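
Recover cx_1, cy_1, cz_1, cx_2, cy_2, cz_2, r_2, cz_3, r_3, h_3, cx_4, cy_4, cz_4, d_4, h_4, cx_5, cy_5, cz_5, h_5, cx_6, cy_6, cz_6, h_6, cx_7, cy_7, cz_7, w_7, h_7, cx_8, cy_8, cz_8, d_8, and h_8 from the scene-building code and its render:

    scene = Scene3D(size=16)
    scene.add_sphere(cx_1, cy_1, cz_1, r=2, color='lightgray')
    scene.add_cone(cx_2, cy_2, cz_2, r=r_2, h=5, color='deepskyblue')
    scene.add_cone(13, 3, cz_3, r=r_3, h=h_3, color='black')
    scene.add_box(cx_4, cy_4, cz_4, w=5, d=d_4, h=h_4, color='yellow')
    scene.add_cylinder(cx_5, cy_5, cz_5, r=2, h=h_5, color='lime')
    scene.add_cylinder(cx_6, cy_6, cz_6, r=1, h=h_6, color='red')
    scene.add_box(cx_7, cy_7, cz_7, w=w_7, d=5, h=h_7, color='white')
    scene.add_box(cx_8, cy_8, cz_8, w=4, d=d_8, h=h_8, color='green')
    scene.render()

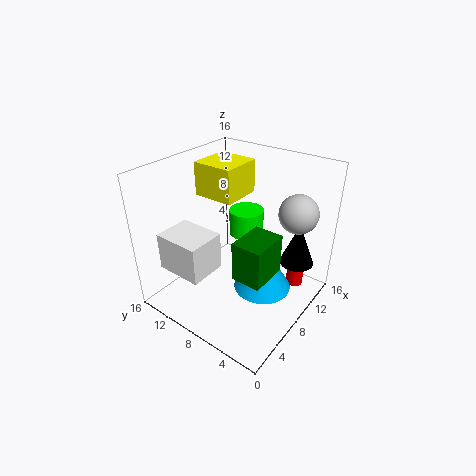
cx_1 = 10
cy_1 = 2
cz_1 = 12
cx_2 = 7
cy_2 = 4
cz_2 = 4
r_2 = 3
cz_3 = 4
r_3 = 2
h_3 = 5
cx_4 = 9
cy_4 = 10
cz_4 = 11
d_4 = 5
h_4 = 4
cx_5 = 11
cy_5 = 9
cz_5 = 7
h_5 = 3
cx_6 = 13
cy_6 = 3
cz_6 = 1
h_6 = 4
cx_7 = 1
cy_7 = 8
cz_7 = 6
w_7 = 4
h_7 = 4
cx_8 = 3
cy_8 = 2
cz_8 = 7
d_8 = 3
h_8 = 4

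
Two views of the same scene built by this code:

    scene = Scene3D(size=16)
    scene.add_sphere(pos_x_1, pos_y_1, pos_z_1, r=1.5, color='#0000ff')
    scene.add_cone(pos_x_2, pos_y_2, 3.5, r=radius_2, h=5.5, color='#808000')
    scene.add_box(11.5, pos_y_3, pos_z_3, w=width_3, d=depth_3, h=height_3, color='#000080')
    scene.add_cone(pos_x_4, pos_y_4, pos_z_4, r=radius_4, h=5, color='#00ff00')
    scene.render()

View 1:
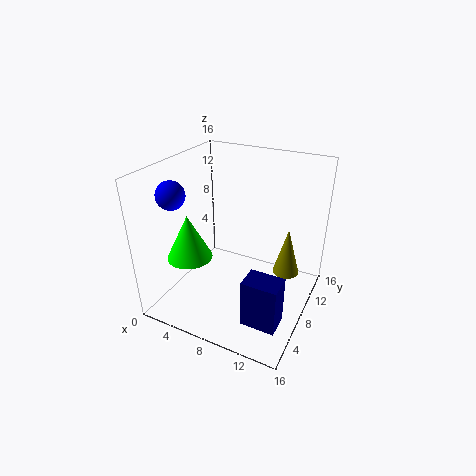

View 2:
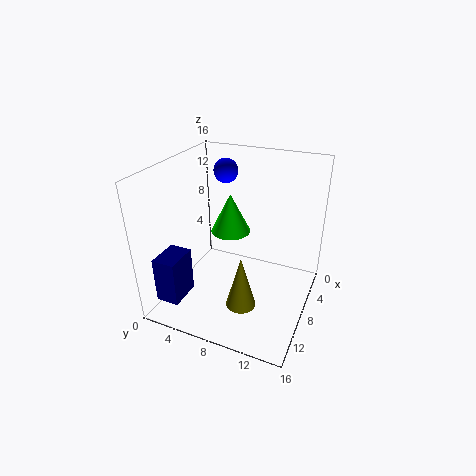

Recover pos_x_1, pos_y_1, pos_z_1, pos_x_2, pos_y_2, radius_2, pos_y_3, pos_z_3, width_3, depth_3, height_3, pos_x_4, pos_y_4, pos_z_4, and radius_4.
pos_x_1 = 2.5
pos_y_1 = 4
pos_z_1 = 13.5
pos_x_2 = 13
pos_y_2 = 10.5
radius_2 = 1.5
pos_y_3 = 1.5
pos_z_3 = 2.5
width_3 = 3.5
depth_3 = 2.5
height_3 = 5
pos_x_4 = 3.5
pos_y_4 = 5
pos_z_4 = 6
radius_4 = 2.5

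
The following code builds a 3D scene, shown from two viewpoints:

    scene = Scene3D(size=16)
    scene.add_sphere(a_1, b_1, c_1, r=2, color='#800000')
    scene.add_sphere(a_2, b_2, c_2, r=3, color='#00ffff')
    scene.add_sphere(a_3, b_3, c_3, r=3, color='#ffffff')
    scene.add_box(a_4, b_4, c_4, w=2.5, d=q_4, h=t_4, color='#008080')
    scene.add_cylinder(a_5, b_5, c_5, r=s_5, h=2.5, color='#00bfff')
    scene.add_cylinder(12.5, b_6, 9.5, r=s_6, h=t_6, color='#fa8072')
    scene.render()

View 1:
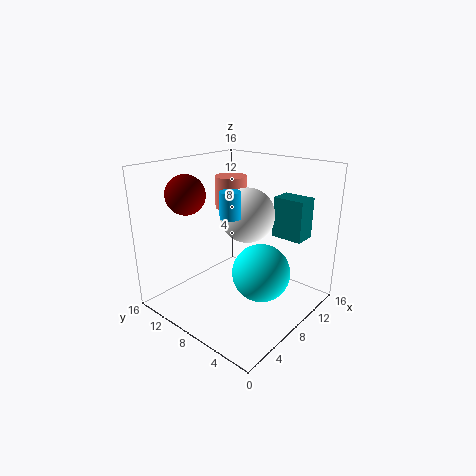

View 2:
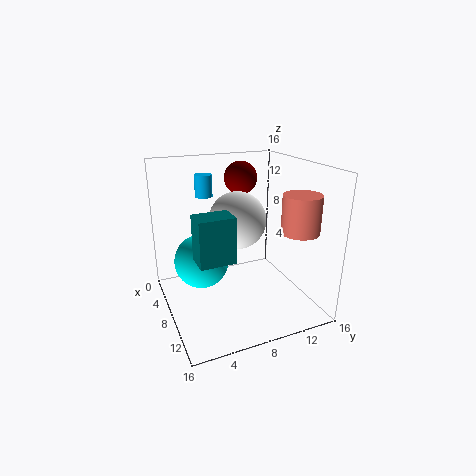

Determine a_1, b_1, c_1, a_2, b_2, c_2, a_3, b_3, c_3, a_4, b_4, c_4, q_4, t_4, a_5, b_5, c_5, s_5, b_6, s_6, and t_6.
a_1 = 3; b_1 = 10.5; c_1 = 13.5; a_2 = 7; b_2 = 4; c_2 = 5.5; a_3 = 9; b_3 = 7.5; c_3 = 10.5; a_4 = 11; b_4 = 2; c_4 = 8; q_4 = 3.5; t_4 = 4.5; a_5 = 4; b_5 = 5.5; c_5 = 12; s_5 = 1; b_6 = 13; s_6 = 2; t_6 = 4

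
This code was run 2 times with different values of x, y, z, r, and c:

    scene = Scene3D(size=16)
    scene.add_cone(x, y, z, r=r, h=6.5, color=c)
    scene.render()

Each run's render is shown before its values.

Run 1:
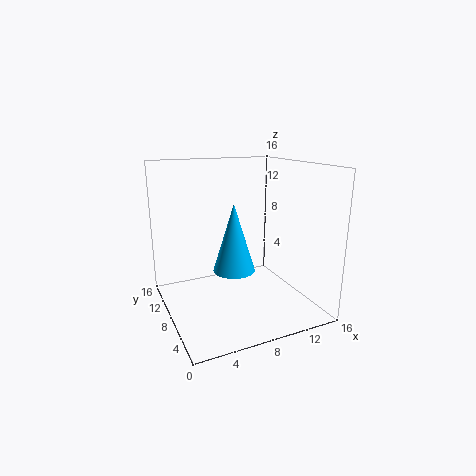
x = 5.5
y = 3.5
z = 6.5
r = 2
c = 'deepskyblue'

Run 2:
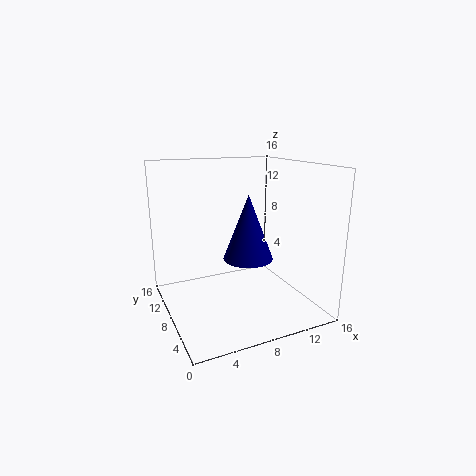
x = 7.5
y = 4.5
z = 7
r = 2.5
c = 'navy'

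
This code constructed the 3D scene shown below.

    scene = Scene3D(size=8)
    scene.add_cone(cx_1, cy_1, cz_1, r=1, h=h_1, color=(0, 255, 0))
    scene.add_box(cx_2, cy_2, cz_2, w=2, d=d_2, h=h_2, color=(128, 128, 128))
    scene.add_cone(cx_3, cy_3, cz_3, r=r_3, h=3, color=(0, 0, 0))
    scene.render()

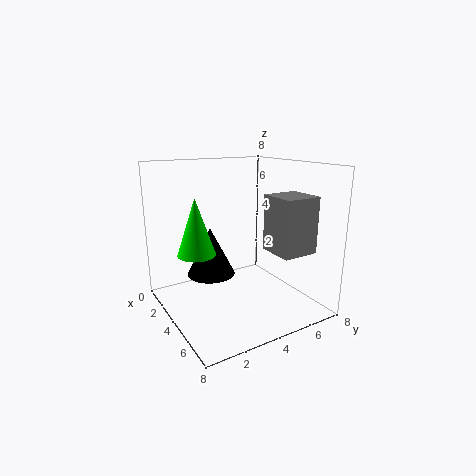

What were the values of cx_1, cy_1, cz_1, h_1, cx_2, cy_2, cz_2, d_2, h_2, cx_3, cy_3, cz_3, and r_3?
cx_1 = 4, cy_1 = 1.5, cz_1 = 3.5, h_1 = 3, cx_2 = 5, cy_2 = 5, cz_2 = 3.5, d_2 = 2, h_2 = 3, cx_3 = 1.5, cy_3 = 3.5, cz_3 = 1, r_3 = 1.5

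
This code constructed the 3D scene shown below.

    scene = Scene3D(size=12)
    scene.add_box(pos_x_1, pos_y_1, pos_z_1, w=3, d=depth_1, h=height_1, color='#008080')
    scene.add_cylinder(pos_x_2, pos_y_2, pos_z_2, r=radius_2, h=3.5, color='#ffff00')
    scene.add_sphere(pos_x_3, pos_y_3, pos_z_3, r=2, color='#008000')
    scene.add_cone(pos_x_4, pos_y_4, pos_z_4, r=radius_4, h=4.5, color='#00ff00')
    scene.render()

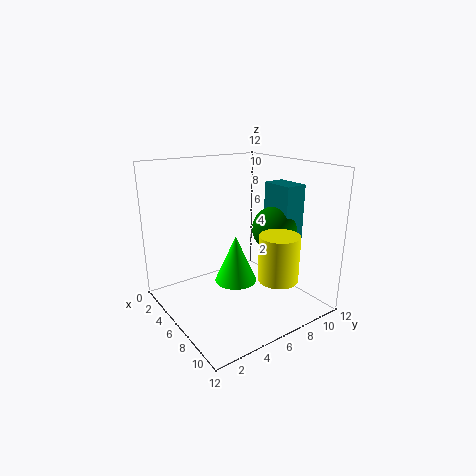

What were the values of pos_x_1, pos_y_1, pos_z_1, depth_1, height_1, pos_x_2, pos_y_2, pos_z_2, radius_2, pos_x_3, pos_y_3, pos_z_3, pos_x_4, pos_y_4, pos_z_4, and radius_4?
pos_x_1 = 4.5; pos_y_1 = 10; pos_z_1 = 4.5; depth_1 = 2; height_1 = 5.5; pos_x_2 = 10.5; pos_y_2 = 6.5; pos_z_2 = 4; radius_2 = 1.5; pos_x_3 = 6; pos_y_3 = 10; pos_z_3 = 6; pos_x_4 = 3.5; pos_y_4 = 7.5; pos_z_4 = 0.5; radius_4 = 2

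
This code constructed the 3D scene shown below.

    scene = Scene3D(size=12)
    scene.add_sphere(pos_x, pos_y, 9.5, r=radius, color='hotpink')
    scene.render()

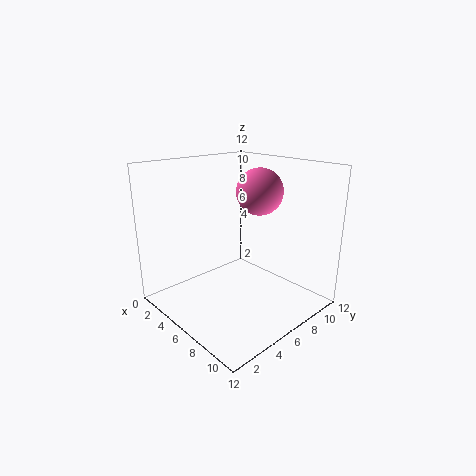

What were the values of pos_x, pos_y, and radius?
pos_x = 6, pos_y = 8.5, radius = 2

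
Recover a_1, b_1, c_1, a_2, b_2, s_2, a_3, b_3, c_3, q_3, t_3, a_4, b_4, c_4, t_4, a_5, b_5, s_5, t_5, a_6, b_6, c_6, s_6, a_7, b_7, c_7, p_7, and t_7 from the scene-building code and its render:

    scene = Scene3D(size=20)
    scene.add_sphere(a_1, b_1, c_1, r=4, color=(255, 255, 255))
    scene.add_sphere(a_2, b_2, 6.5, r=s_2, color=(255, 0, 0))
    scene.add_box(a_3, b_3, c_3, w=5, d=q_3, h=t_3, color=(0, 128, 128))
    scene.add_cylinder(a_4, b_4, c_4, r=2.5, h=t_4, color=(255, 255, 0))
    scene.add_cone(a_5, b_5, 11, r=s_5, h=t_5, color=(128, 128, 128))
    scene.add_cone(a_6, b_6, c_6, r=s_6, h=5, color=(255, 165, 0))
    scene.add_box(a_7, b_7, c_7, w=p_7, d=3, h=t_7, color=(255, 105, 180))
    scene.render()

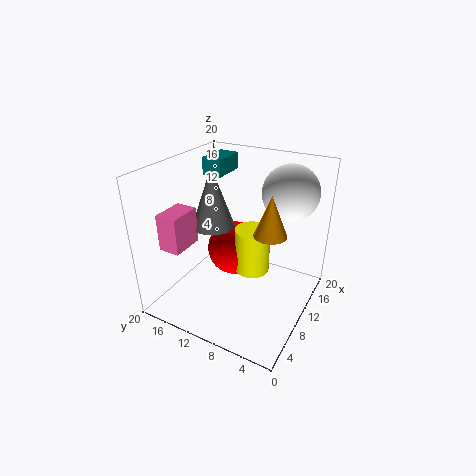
a_1 = 16
b_1 = 5
c_1 = 15.5
a_2 = 12.5
b_2 = 12
s_2 = 4
a_3 = 13
b_3 = 14.5
c_3 = 17
q_3 = 3
t_3 = 2.5
a_4 = 11.5
b_4 = 8.5
c_4 = 4.5
t_4 = 6.5
a_5 = 10
b_5 = 14
s_5 = 3
t_5 = 8.5
a_6 = 7
b_6 = 4
c_6 = 13.5
s_6 = 2
a_7 = 3
b_7 = 15
c_7 = 9.5
p_7 = 4.5
t_7 = 5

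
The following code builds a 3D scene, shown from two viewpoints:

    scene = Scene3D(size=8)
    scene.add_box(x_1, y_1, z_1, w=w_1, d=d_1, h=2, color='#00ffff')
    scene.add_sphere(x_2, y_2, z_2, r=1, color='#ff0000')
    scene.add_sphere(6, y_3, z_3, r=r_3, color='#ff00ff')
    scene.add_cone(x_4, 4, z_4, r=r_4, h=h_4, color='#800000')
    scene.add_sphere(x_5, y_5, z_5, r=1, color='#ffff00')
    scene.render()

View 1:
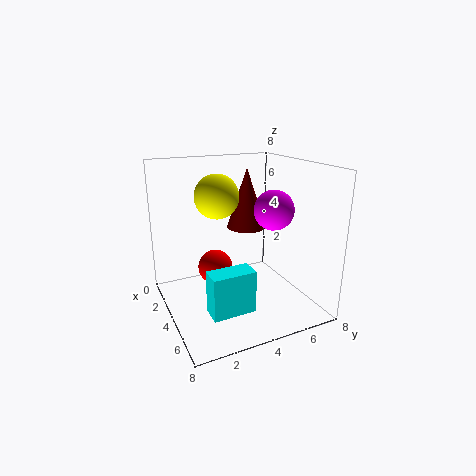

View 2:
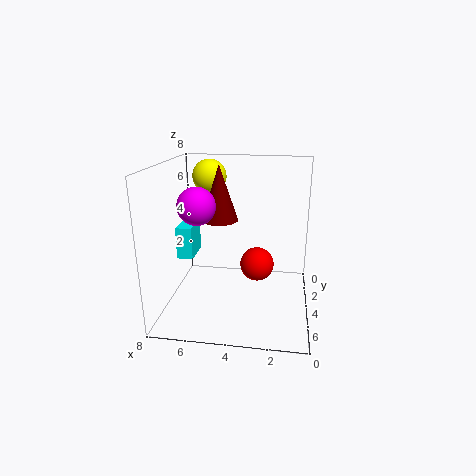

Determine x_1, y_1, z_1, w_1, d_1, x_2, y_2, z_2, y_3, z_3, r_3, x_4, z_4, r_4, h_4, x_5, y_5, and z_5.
x_1 = 7; y_1 = 1; z_1 = 2; w_1 = 1; d_1 = 2; x_2 = 3; y_2 = 3; z_2 = 2; y_3 = 5; z_3 = 6; r_3 = 1; x_4 = 5; z_4 = 5; r_4 = 1; h_4 = 3; x_5 = 6; y_5 = 2; z_5 = 7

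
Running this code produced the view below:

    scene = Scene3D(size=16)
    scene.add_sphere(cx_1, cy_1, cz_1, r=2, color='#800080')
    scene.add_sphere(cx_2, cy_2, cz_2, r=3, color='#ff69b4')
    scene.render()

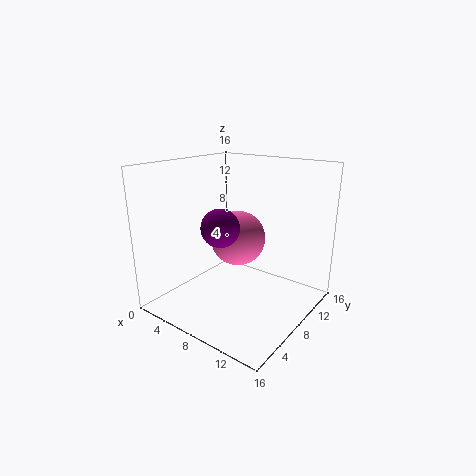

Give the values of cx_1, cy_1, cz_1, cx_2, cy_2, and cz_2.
cx_1 = 8; cy_1 = 5; cz_1 = 10; cx_2 = 8; cy_2 = 8; cz_2 = 8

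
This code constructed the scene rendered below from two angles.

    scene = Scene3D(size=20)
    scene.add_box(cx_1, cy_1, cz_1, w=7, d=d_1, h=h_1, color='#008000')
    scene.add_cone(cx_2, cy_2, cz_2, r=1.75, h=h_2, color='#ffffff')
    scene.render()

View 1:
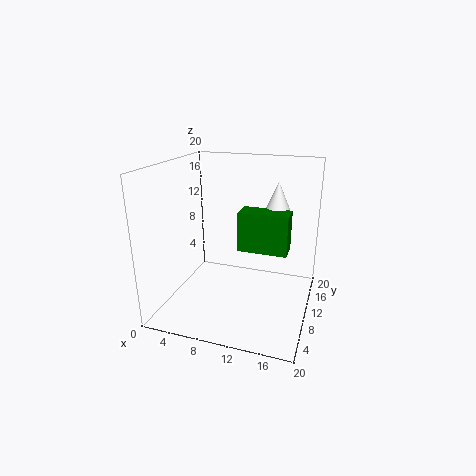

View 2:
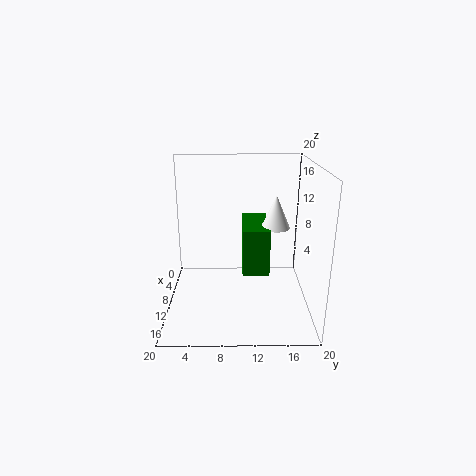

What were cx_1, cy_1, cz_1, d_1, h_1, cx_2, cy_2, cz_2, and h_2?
cx_1 = 9.75, cy_1 = 10.5, cz_1 = 7.75, d_1 = 3.25, h_1 = 5.75, cx_2 = 14.5, cy_2 = 14.5, cz_2 = 13.25, h_2 = 4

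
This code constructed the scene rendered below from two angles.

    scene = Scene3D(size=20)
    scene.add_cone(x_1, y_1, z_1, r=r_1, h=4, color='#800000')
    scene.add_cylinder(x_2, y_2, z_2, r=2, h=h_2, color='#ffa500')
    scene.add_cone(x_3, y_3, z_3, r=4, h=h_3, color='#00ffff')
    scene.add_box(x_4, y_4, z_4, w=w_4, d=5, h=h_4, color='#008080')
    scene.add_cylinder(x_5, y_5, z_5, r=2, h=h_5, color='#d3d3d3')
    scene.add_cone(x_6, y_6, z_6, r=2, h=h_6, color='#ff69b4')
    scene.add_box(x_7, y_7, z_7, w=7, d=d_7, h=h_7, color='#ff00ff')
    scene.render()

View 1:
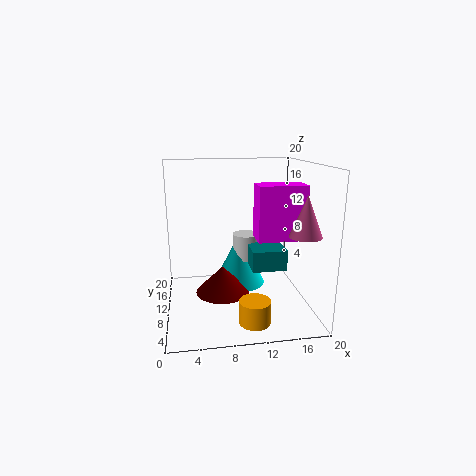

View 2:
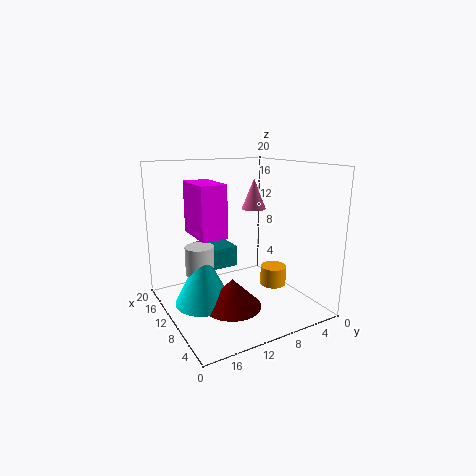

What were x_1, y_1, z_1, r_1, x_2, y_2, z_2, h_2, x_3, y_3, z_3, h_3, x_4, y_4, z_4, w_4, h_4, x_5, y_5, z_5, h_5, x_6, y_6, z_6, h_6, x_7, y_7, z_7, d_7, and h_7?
x_1 = 8, y_1 = 12, z_1 = 1, r_1 = 4, x_2 = 11, y_2 = 3, z_2 = 1, h_2 = 3, x_3 = 11, y_3 = 15, z_3 = 1, h_3 = 8, x_4 = 12, y_4 = 9, z_4 = 5, w_4 = 5, h_4 = 3, x_5 = 12, y_5 = 15, z_5 = 5, h_5 = 4, x_6 = 17, y_6 = 3, z_6 = 12, h_6 = 5, x_7 = 13, y_7 = 10, z_7 = 9, d_7 = 4, h_7 = 8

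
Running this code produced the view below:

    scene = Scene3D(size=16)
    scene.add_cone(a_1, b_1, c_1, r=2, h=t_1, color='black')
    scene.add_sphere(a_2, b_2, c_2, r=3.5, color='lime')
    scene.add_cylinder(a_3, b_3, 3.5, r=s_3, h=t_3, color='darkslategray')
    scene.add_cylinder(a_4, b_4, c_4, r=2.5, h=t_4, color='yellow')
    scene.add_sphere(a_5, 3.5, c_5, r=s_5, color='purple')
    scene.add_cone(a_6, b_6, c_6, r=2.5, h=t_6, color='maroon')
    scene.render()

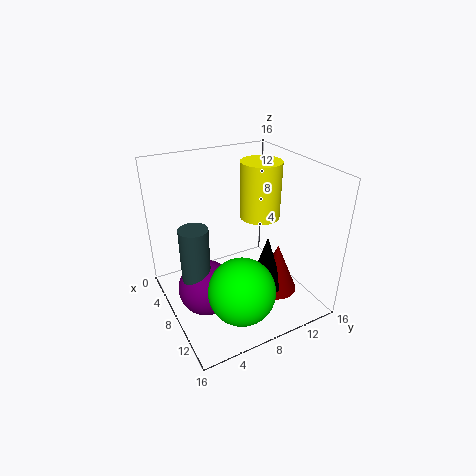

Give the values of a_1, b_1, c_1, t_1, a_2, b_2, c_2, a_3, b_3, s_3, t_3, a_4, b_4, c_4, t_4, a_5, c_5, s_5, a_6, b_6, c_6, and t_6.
a_1 = 9.5
b_1 = 11
c_1 = 1.5
t_1 = 6.5
a_2 = 12.5
b_2 = 6
c_2 = 4.5
a_3 = 9
b_3 = 2.5
s_3 = 1.5
t_3 = 7.5
a_4 = 4.5
b_4 = 13
c_4 = 8
t_4 = 7
a_5 = 9
c_5 = 3.5
s_5 = 3
a_6 = 9.5
b_6 = 12.5
c_6 = 0.5
t_6 = 6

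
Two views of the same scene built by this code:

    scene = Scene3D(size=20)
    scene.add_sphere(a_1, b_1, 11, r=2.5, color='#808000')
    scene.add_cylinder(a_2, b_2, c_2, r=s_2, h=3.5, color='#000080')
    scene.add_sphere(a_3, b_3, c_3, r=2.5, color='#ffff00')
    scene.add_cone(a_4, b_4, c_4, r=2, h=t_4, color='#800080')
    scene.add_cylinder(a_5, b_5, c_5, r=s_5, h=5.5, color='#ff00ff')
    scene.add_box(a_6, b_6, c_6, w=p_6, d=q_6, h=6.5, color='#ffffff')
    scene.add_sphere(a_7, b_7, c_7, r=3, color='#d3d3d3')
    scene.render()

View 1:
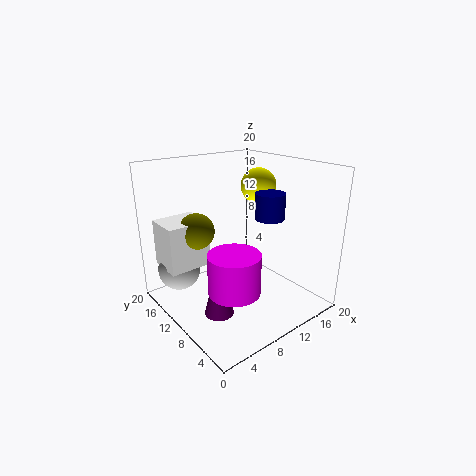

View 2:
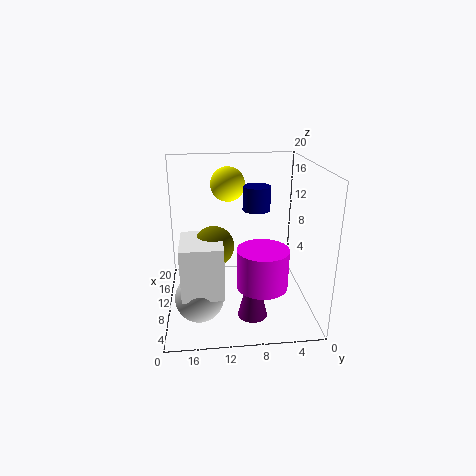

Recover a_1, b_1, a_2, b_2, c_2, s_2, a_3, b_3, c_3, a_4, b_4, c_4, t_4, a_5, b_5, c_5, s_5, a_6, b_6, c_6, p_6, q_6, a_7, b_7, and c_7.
a_1 = 5.5
b_1 = 13.5
a_2 = 13
b_2 = 7
c_2 = 13
s_2 = 2
a_3 = 14.5
b_3 = 11
c_3 = 16.5
a_4 = 5.5
b_4 = 8.5
c_4 = 0.5
t_4 = 8
a_5 = 7
b_5 = 7
c_5 = 4
s_5 = 3.5
a_6 = 1
b_6 = 12.5
c_6 = 6
p_6 = 6
q_6 = 5
a_7 = 3.5
b_7 = 15.5
c_7 = 5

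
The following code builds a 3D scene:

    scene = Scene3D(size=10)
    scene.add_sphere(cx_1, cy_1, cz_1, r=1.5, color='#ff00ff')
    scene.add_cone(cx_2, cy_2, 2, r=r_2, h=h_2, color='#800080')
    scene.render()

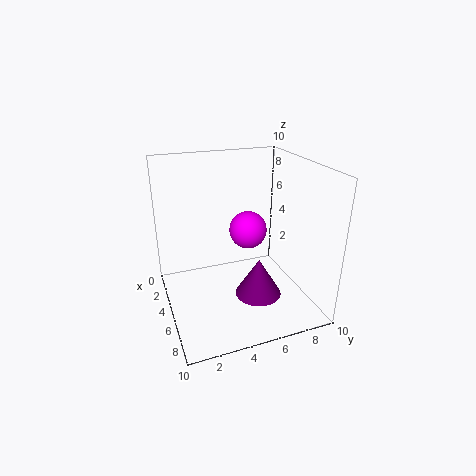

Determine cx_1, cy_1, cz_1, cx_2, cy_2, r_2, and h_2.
cx_1 = 2, cy_1 = 7, cz_1 = 4, cx_2 = 7.5, cy_2 = 5.5, r_2 = 1.5, h_2 = 2.5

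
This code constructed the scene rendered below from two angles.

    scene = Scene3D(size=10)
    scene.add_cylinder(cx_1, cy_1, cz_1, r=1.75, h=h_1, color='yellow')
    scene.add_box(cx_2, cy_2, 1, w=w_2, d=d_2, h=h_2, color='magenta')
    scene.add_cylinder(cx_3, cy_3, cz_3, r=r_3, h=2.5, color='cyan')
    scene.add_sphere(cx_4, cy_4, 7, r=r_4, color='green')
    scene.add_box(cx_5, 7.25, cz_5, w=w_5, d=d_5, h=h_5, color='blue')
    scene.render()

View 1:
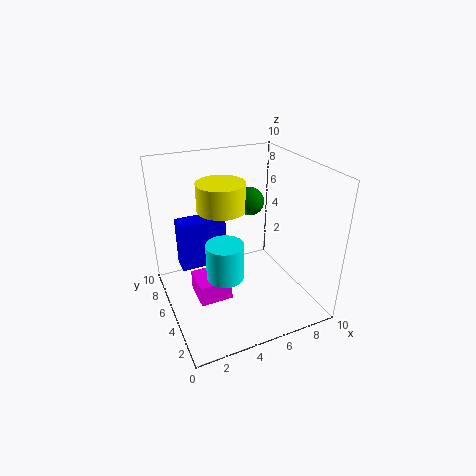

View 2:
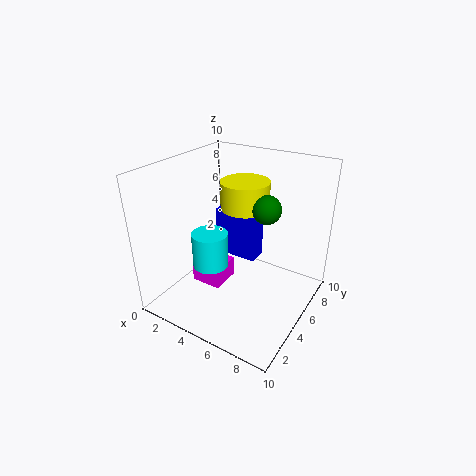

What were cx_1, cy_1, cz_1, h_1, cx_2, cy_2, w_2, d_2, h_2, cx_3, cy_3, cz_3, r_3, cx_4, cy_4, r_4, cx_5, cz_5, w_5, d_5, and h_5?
cx_1 = 4.5, cy_1 = 6.75, cz_1 = 6.5, h_1 = 2, cx_2 = 1.75, cy_2 = 3.75, w_2 = 2.25, d_2 = 2.25, h_2 = 1.5, cx_3 = 3.5, cy_3 = 3.75, cz_3 = 3, r_3 = 1.25, cx_4 = 6.5, cy_4 = 6.25, r_4 = 1, cx_5 = 1.5, cz_5 = 1.75, w_5 = 3.5, d_5 = 1.5, h_5 = 3.75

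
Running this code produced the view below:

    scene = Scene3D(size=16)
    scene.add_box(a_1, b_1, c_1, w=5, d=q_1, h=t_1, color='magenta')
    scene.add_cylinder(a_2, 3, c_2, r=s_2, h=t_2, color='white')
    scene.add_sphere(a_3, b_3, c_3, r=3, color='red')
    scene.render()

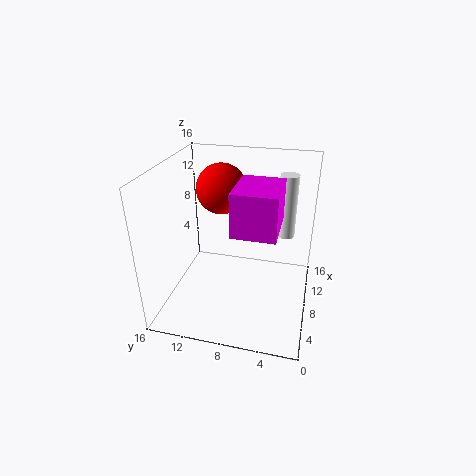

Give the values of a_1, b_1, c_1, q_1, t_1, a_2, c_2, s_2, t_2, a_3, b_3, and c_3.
a_1 = 1; b_1 = 3; c_1 = 12; q_1 = 4; t_1 = 4; a_2 = 10; c_2 = 8; s_2 = 1; t_2 = 7; a_3 = 12; b_3 = 11; c_3 = 12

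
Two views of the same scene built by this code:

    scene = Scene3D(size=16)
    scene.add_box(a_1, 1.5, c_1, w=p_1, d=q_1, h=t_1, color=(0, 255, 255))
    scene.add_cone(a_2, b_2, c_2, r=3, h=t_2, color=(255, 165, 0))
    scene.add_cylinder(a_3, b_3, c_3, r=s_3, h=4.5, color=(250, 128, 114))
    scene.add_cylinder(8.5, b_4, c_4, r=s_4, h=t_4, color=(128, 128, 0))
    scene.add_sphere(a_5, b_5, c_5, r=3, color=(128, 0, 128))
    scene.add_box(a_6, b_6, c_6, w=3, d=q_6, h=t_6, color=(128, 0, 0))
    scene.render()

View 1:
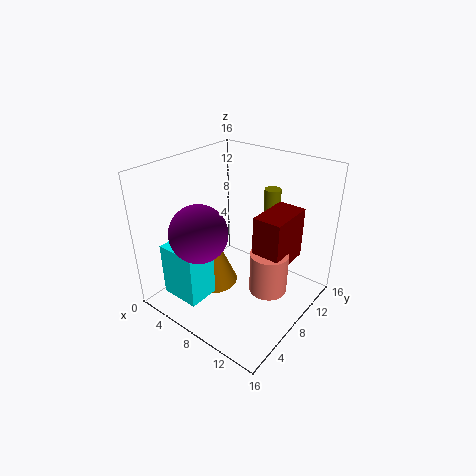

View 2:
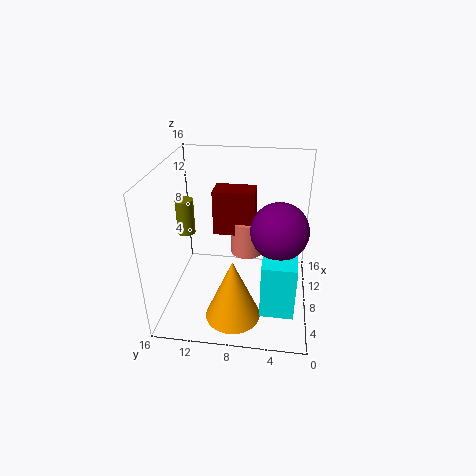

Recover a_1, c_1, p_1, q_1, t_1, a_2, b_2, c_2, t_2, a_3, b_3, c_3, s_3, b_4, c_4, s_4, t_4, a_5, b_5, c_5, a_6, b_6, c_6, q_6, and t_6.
a_1 = 2.5; c_1 = 2; p_1 = 4.5; q_1 = 3.5; t_1 = 6; a_2 = 4; b_2 = 8; c_2 = 0.5; t_2 = 7; a_3 = 12.5; b_3 = 7.5; c_3 = 3.5; s_3 = 2; b_4 = 14; c_4 = 8; s_4 = 1; t_4 = 4; a_5 = 6.5; b_5 = 3.5; c_5 = 10; a_6 = 11; b_6 = 6.5; c_6 = 6.5; q_6 = 5; t_6 = 5.5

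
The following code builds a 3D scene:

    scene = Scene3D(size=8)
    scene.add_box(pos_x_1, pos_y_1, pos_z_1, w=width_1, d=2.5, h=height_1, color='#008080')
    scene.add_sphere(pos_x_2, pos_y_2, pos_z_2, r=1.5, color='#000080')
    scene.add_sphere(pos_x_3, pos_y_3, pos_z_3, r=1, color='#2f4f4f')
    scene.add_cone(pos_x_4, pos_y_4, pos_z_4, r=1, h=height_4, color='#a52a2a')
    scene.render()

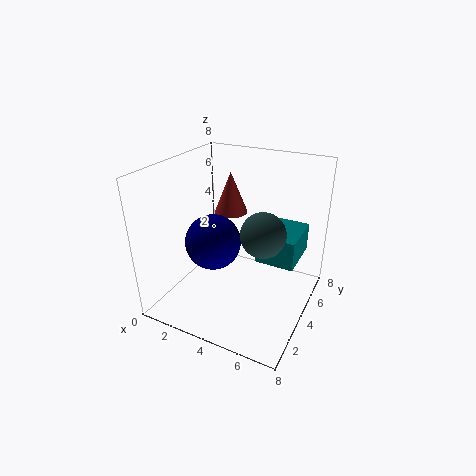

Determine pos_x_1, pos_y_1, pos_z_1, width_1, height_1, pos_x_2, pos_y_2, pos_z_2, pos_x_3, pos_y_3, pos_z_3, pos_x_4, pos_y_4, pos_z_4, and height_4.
pos_x_1 = 5.5; pos_y_1 = 3; pos_z_1 = 3.5; width_1 = 2; height_1 = 1.5; pos_x_2 = 3; pos_y_2 = 3; pos_z_2 = 4; pos_x_3 = 6.5; pos_y_3 = 1.5; pos_z_3 = 6; pos_x_4 = 2.5; pos_y_4 = 6; pos_z_4 = 4.5; height_4 = 2.5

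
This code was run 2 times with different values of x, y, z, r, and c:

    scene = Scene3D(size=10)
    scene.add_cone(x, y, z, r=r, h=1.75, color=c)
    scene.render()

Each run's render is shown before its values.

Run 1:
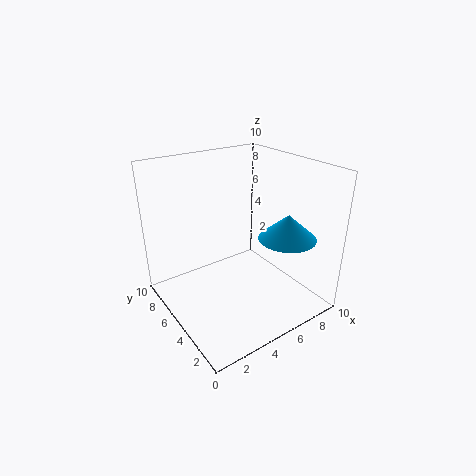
x = 7.75
y = 3
z = 5
r = 2
c = 'deepskyblue'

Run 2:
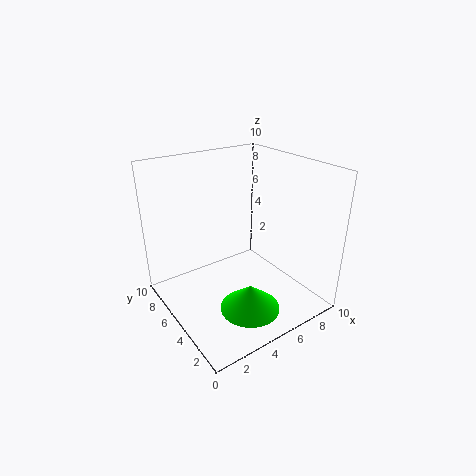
x = 4.25
y = 2.5
z = 1
r = 2
c = 'lime'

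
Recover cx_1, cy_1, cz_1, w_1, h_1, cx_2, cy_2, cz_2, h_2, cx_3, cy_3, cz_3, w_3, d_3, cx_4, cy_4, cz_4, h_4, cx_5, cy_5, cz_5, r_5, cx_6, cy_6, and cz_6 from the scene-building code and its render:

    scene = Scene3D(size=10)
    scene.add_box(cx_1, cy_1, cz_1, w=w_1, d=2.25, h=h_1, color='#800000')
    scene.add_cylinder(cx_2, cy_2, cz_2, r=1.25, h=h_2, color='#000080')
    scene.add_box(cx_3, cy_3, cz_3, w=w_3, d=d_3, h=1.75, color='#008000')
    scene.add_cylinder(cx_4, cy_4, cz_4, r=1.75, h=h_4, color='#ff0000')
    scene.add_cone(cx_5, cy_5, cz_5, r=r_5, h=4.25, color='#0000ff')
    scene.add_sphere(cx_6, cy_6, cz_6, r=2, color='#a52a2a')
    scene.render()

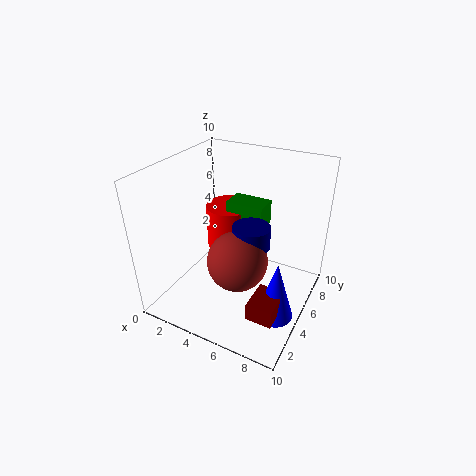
cx_1 = 7.25
cy_1 = 1.75
cz_1 = 1.25
w_1 = 1.75
h_1 = 1.25
cx_2 = 6.25
cy_2 = 4.5
cz_2 = 5
h_2 = 1.5
cx_3 = 3.5
cy_3 = 6
cz_3 = 5.25
w_3 = 2.75
d_3 = 1.75
cx_4 = 3.25
cy_4 = 7
cz_4 = 3
h_4 = 3.25
cx_5 = 8.5
cy_5 = 3.75
cz_5 = 0.5
r_5 = 1.25
cx_6 = 5.75
cy_6 = 3.5
cz_6 = 4.25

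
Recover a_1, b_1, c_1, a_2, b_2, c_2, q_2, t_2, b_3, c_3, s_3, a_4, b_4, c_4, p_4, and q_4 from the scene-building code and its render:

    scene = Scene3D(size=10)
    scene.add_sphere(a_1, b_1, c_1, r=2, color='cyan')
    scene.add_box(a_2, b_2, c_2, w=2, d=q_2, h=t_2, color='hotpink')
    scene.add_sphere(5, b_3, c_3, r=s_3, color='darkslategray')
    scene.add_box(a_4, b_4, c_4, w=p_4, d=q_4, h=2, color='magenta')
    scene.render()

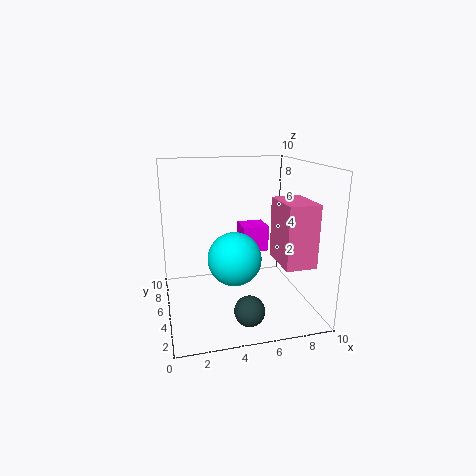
a_1 = 5, b_1 = 6, c_1 = 3, a_2 = 7, b_2 = 1, c_2 = 4, q_2 = 3, t_2 = 4, b_3 = 2, c_3 = 1, s_3 = 1, a_4 = 6, b_4 = 7, c_4 = 3, p_4 = 2, q_4 = 2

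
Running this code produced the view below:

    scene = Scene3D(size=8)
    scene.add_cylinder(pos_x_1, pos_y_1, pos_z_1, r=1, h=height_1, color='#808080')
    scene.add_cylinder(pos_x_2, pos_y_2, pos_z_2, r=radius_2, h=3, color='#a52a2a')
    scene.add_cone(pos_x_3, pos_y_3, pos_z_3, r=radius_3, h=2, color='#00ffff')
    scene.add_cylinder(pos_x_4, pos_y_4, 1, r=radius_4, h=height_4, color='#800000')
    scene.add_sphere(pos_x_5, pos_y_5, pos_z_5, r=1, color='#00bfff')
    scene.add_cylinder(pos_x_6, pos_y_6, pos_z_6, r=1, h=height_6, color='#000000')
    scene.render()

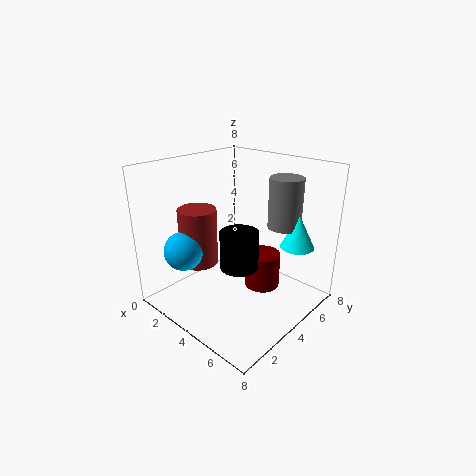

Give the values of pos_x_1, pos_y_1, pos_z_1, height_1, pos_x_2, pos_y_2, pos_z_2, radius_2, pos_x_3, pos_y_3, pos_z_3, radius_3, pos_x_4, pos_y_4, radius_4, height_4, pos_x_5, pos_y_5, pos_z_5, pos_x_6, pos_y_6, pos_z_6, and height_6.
pos_x_1 = 5; pos_y_1 = 7; pos_z_1 = 4; height_1 = 3; pos_x_2 = 3; pos_y_2 = 2; pos_z_2 = 3; radius_2 = 1; pos_x_3 = 6; pos_y_3 = 7; pos_z_3 = 3; radius_3 = 1; pos_x_4 = 5; pos_y_4 = 5; radius_4 = 1; height_4 = 2; pos_x_5 = 3; pos_y_5 = 1; pos_z_5 = 4; pos_x_6 = 5; pos_y_6 = 3; pos_z_6 = 3; height_6 = 2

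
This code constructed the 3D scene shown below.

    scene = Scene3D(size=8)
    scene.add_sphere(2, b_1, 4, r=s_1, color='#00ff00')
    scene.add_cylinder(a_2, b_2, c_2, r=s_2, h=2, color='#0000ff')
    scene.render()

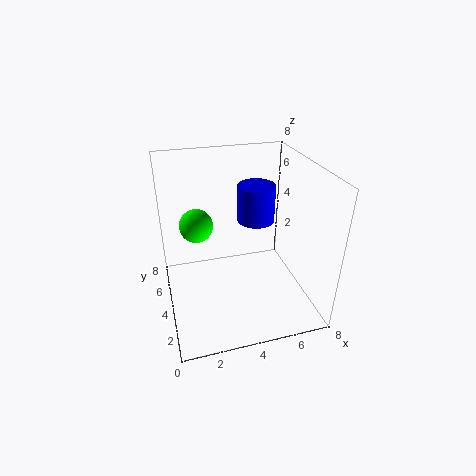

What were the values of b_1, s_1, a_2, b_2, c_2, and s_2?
b_1 = 6, s_1 = 1, a_2 = 5, b_2 = 4, c_2 = 5, s_2 = 1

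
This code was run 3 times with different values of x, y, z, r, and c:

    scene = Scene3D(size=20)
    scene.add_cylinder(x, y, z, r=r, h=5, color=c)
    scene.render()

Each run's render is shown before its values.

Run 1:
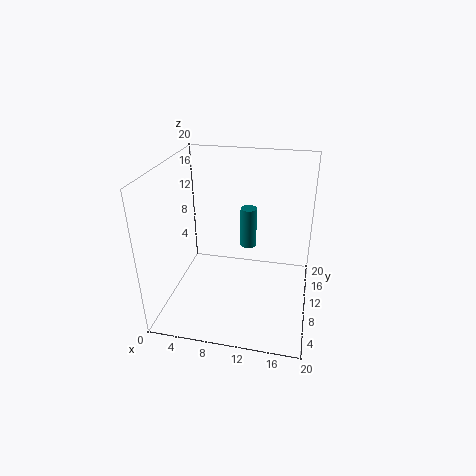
x = 12, y = 7, z = 11, r = 1, c = 'teal'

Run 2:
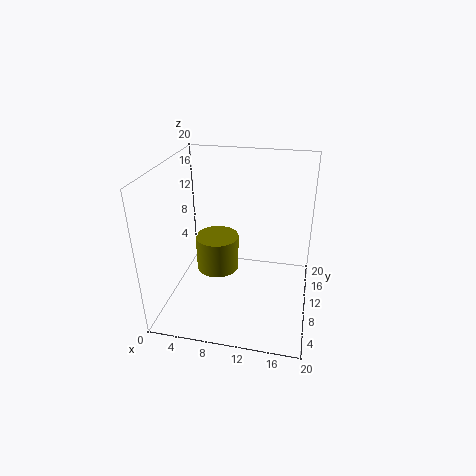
x = 7, y = 10, z = 5, r = 3, c = 'olive'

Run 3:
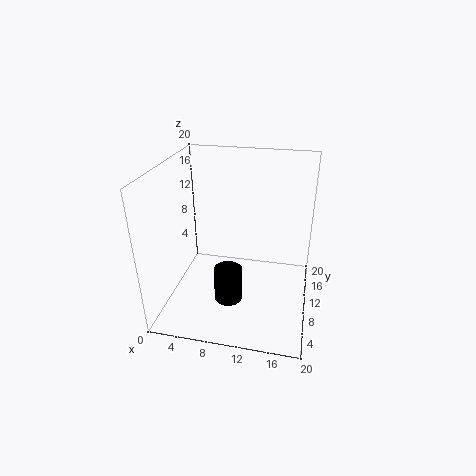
x = 9, y = 8, z = 1, r = 2, c = 'black'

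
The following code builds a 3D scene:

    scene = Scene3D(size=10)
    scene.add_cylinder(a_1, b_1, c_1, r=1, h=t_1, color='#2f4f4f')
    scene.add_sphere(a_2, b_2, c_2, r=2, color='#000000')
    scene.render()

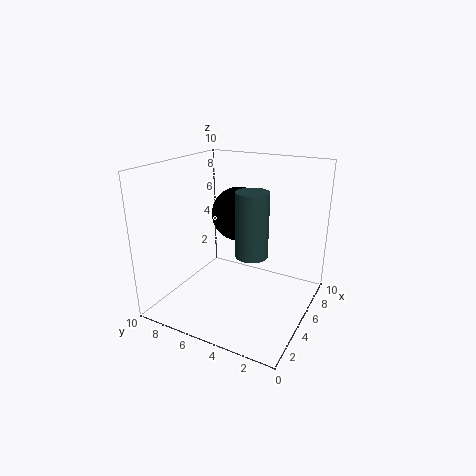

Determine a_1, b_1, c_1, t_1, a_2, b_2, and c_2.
a_1 = 3, b_1 = 3, c_1 = 5, t_1 = 4, a_2 = 7, b_2 = 6, c_2 = 6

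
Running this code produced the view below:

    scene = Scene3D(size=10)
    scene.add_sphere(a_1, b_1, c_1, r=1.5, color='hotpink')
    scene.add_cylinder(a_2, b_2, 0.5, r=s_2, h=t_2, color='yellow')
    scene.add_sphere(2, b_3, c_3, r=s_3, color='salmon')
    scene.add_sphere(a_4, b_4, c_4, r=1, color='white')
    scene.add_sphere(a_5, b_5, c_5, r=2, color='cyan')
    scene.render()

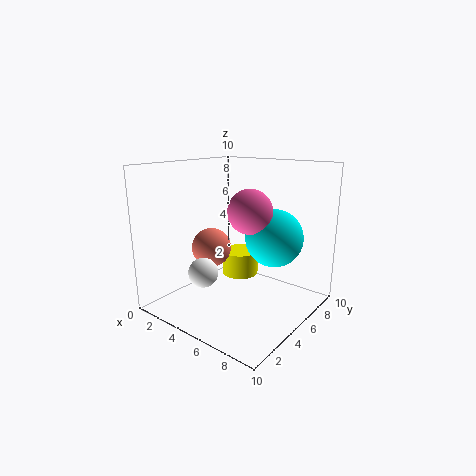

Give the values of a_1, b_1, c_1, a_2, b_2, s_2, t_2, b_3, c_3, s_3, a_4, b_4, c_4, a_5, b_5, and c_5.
a_1 = 6; b_1 = 5; c_1 = 7; a_2 = 2.5; b_2 = 8.5; s_2 = 1.5; t_2 = 2; b_3 = 5.5; c_3 = 3.5; s_3 = 1.5; a_4 = 4; b_4 = 2.5; c_4 = 3; a_5 = 7; b_5 = 6.5; c_5 = 5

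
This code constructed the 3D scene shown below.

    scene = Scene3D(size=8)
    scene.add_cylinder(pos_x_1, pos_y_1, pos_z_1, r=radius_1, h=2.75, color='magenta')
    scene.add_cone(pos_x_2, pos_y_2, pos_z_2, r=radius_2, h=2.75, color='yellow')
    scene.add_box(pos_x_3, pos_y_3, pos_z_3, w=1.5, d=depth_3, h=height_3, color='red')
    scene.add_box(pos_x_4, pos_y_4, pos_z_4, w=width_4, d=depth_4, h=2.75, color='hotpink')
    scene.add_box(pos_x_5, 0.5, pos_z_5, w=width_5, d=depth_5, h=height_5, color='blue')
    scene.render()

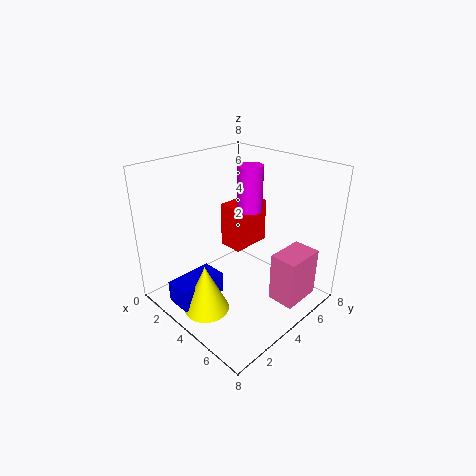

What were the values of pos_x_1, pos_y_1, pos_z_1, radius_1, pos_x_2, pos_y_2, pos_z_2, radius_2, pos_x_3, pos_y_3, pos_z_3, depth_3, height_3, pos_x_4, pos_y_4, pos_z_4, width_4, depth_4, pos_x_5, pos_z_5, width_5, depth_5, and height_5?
pos_x_1 = 3; pos_y_1 = 6; pos_z_1 = 4.75; radius_1 = 0.75; pos_x_2 = 3.75; pos_y_2 = 1.75; pos_z_2 = 0.25; radius_2 = 1.25; pos_x_3 = 1.5; pos_y_3 = 5; pos_z_3 = 2.25; depth_3 = 2.5; height_3 = 2.75; pos_x_4 = 6; pos_y_4 = 4.5; pos_z_4 = 0.75; width_4 = 1.5; depth_4 = 2.25; pos_x_5 = 2; pos_z_5 = 0.5; width_5 = 1.5; depth_5 = 2.75; height_5 = 1.25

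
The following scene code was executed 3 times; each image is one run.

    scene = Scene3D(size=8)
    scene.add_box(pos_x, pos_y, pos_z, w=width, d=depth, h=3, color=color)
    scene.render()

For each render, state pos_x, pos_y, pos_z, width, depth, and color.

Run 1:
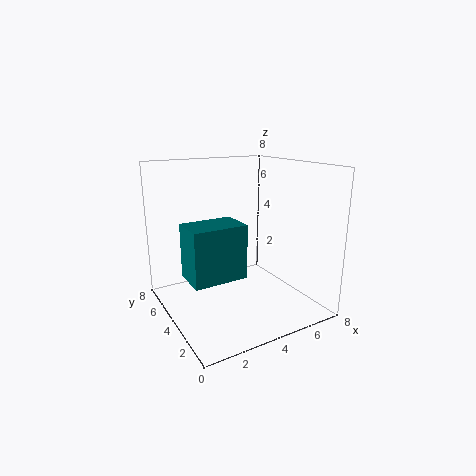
pos_x = 1, pos_y = 3, pos_z = 2, width = 3, depth = 2, color = 'teal'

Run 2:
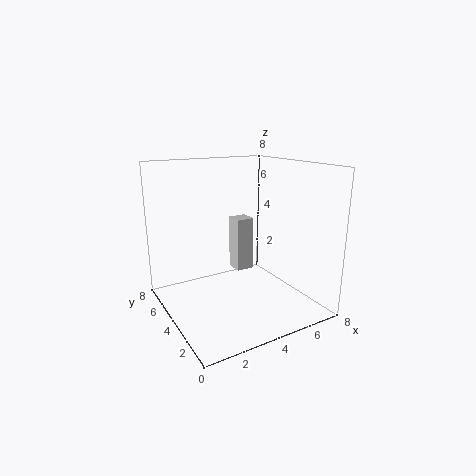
pos_x = 4, pos_y = 4, pos_z = 2, width = 1, depth = 1, color = 'lightgray'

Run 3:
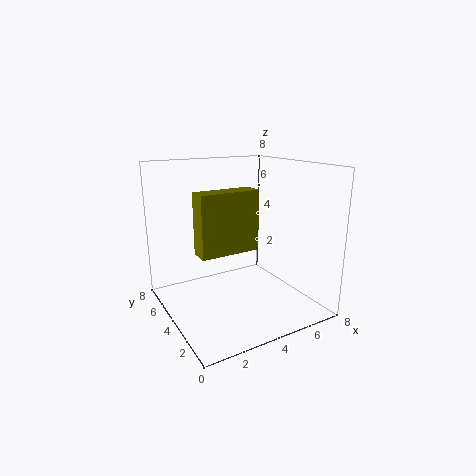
pos_x = 1, pos_y = 2, pos_z = 4, width = 3, depth = 1, color = 'olive'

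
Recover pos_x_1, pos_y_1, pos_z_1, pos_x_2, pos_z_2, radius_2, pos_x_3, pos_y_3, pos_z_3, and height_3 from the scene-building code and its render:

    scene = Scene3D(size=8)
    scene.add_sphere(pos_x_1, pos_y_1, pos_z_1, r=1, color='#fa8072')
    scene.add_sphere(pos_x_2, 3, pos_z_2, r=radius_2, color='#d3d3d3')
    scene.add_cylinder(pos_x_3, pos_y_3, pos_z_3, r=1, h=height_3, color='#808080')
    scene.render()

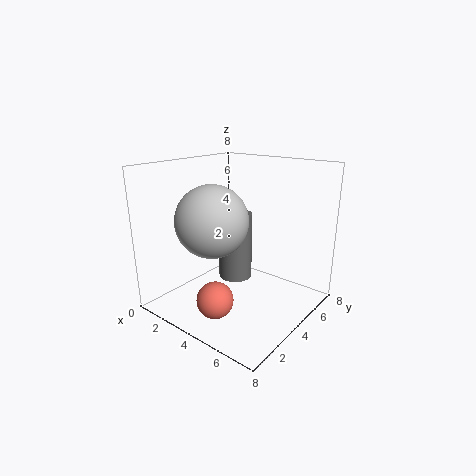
pos_x_1 = 4
pos_y_1 = 2
pos_z_1 = 1
pos_x_2 = 3
pos_z_2 = 5
radius_2 = 2
pos_x_3 = 3
pos_y_3 = 5
pos_z_3 = 1
height_3 = 4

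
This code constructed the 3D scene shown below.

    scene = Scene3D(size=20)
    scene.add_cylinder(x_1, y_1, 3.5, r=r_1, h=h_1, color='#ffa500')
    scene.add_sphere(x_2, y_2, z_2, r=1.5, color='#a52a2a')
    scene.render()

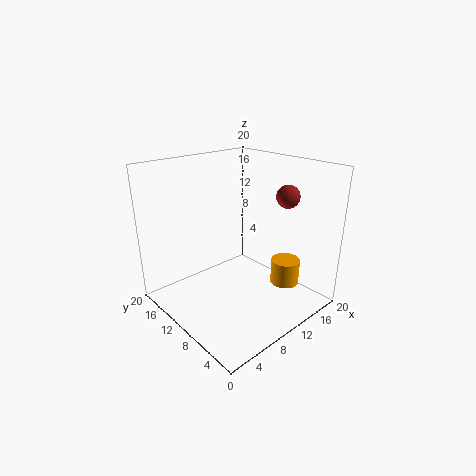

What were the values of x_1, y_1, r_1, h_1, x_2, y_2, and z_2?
x_1 = 14.5, y_1 = 5, r_1 = 2, h_1 = 3.5, x_2 = 13.5, y_2 = 4.5, z_2 = 16.5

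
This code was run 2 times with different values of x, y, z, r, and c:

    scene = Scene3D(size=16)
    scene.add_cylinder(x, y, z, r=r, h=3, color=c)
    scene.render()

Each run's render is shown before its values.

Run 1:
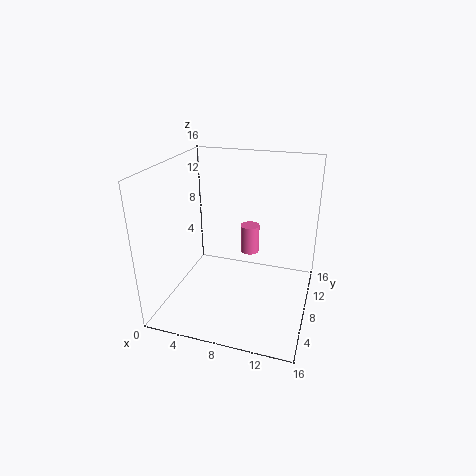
x = 9.5
y = 7.5
z = 7
r = 1
c = 'hotpink'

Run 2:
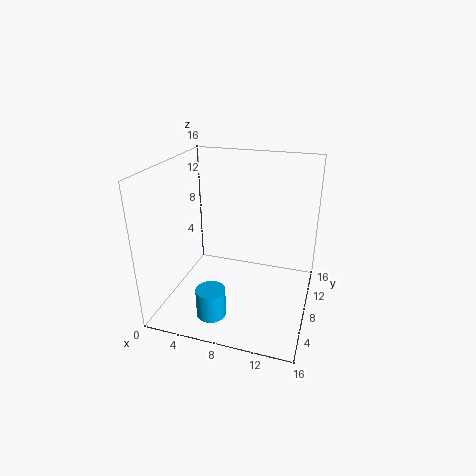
x = 7
y = 2
z = 2
r = 1.5
c = 'deepskyblue'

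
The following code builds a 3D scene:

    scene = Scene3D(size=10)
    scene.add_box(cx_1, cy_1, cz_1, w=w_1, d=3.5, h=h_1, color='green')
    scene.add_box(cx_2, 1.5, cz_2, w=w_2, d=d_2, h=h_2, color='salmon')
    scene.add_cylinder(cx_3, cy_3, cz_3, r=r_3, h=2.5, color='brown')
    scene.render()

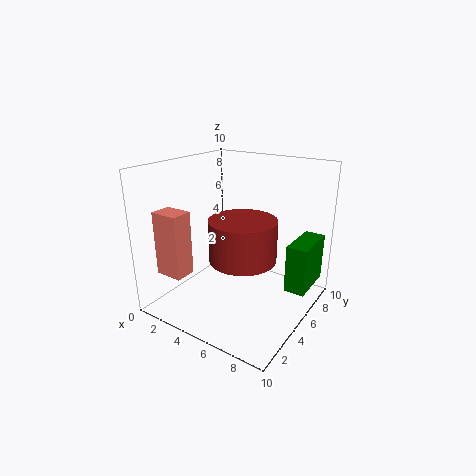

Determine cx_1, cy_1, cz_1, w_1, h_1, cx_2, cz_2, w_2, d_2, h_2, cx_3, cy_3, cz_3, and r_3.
cx_1 = 8
cy_1 = 6.5
cz_1 = 1
w_1 = 1.5
h_1 = 3.5
cx_2 = 0.5
cz_2 = 2.5
w_2 = 2
d_2 = 1.5
h_2 = 4.5
cx_3 = 7
cy_3 = 2.5
cz_3 = 5
r_3 = 2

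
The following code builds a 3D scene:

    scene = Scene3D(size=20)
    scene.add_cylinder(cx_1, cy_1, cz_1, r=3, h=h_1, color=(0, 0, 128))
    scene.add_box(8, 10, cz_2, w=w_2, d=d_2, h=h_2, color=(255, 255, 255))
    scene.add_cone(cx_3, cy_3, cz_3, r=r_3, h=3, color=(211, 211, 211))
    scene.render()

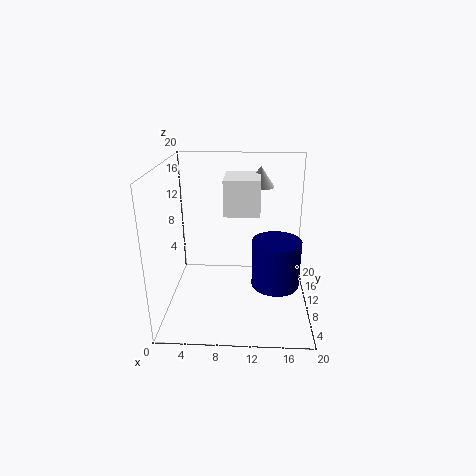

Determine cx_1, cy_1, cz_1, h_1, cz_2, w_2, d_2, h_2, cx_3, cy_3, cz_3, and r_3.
cx_1 = 15
cy_1 = 5
cz_1 = 6
h_1 = 6
cz_2 = 13
w_2 = 5
d_2 = 6
h_2 = 5
cx_3 = 13
cy_3 = 15
cz_3 = 16
r_3 = 2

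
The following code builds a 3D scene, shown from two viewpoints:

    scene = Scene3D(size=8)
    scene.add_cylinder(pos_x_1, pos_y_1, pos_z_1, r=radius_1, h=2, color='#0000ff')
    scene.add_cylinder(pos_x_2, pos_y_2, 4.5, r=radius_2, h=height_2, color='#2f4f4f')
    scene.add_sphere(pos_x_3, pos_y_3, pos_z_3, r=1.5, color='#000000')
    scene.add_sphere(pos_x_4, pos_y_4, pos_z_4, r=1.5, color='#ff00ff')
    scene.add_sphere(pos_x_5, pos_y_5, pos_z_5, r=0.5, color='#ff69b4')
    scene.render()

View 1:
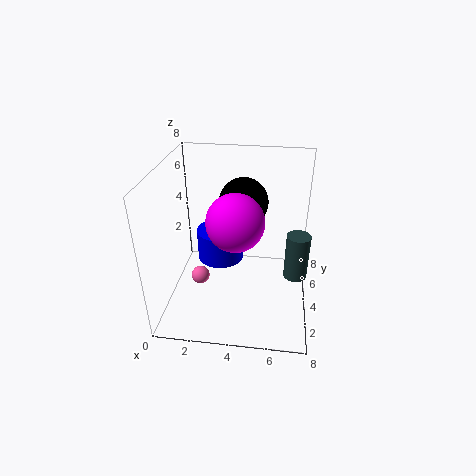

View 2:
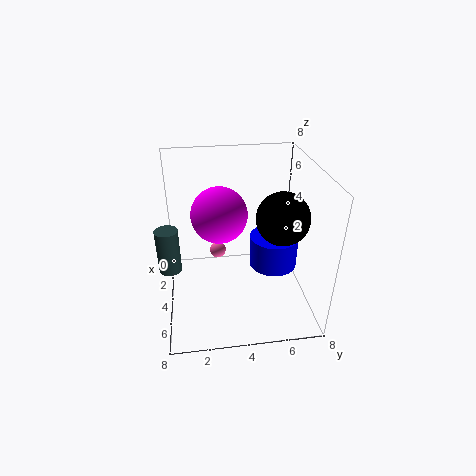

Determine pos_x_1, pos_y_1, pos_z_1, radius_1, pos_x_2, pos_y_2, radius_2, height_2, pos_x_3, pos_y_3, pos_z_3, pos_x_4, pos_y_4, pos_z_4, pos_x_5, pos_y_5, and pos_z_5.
pos_x_1 = 2.5
pos_y_1 = 6.5
pos_z_1 = 1
radius_1 = 1.5
pos_x_2 = 7
pos_y_2 = 0.5
radius_2 = 0.5
height_2 = 2
pos_x_3 = 4
pos_y_3 = 6.5
pos_z_3 = 5
pos_x_4 = 4
pos_y_4 = 3
pos_z_4 = 5.5
pos_x_5 = 2
pos_y_5 = 3
pos_z_5 = 2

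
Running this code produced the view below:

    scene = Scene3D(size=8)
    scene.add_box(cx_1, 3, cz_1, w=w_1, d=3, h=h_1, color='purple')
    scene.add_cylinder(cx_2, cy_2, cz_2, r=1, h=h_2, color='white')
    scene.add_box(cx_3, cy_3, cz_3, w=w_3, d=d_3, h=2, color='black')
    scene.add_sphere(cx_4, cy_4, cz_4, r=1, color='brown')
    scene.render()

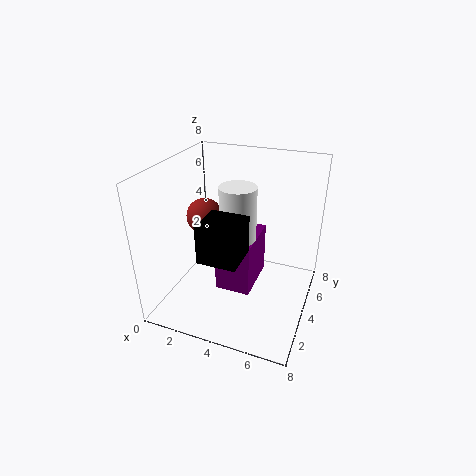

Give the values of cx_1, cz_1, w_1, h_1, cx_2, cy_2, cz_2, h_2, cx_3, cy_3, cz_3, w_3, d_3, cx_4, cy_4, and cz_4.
cx_1 = 3, cz_1 = 1, w_1 = 2, h_1 = 3, cx_2 = 4, cy_2 = 4, cz_2 = 4, h_2 = 3, cx_3 = 3, cy_3 = 1, cz_3 = 4, w_3 = 2, d_3 = 2, cx_4 = 2, cy_4 = 4, cz_4 = 5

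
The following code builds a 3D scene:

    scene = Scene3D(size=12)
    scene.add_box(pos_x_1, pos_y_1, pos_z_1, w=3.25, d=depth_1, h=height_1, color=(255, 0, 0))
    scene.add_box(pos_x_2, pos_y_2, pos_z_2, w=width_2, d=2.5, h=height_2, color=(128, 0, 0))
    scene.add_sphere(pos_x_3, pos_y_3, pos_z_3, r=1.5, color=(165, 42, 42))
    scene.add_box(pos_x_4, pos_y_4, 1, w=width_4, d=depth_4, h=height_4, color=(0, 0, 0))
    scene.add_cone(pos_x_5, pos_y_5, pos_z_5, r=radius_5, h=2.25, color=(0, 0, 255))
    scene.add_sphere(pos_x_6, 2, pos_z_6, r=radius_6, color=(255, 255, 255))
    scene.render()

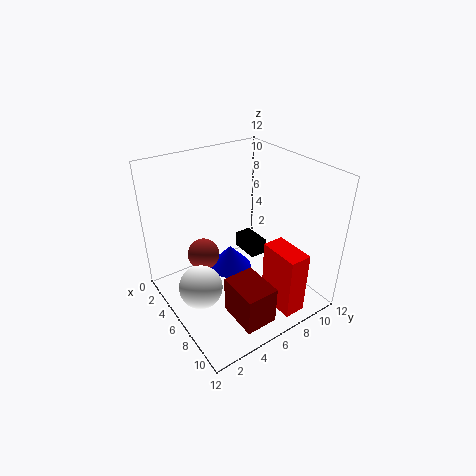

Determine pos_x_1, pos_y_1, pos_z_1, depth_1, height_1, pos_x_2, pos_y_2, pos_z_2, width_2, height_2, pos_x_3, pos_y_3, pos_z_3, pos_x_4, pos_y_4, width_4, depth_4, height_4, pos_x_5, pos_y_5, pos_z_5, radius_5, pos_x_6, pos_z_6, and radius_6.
pos_x_1 = 8.5, pos_y_1 = 6.75, pos_z_1 = 1.25, depth_1 = 1.75, height_1 = 5.25, pos_x_2 = 8.5, pos_y_2 = 3, pos_z_2 = 1.75, width_2 = 3.25, height_2 = 3, pos_x_3 = 2, pos_y_3 = 4.75, pos_z_3 = 2.5, pos_x_4 = 0.5, pos_y_4 = 9.5, width_4 = 3, depth_4 = 1.75, height_4 = 1.5, pos_x_5 = 3.25, pos_y_5 = 7, pos_z_5 = 1, radius_5 = 2, pos_x_6 = 6.5, pos_z_6 = 3, radius_6 = 1.75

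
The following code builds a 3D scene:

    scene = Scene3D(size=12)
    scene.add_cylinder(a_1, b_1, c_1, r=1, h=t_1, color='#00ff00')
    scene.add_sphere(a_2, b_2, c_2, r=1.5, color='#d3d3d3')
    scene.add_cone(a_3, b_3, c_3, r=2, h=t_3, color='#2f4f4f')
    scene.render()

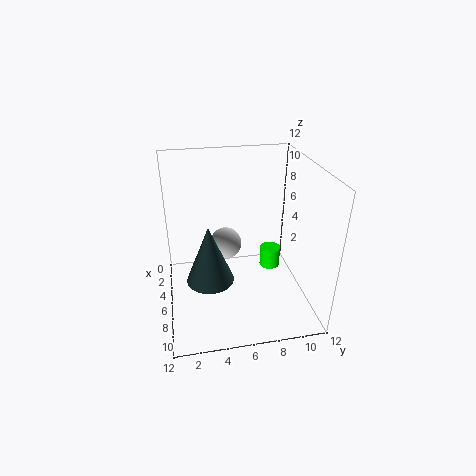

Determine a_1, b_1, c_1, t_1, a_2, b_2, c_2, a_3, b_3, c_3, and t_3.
a_1 = 2.5
b_1 = 10
c_1 = 0.5
t_1 = 2
a_2 = 2.5
b_2 = 5.5
c_2 = 3.5
a_3 = 6.5
b_3 = 3.5
c_3 = 2.5
t_3 = 5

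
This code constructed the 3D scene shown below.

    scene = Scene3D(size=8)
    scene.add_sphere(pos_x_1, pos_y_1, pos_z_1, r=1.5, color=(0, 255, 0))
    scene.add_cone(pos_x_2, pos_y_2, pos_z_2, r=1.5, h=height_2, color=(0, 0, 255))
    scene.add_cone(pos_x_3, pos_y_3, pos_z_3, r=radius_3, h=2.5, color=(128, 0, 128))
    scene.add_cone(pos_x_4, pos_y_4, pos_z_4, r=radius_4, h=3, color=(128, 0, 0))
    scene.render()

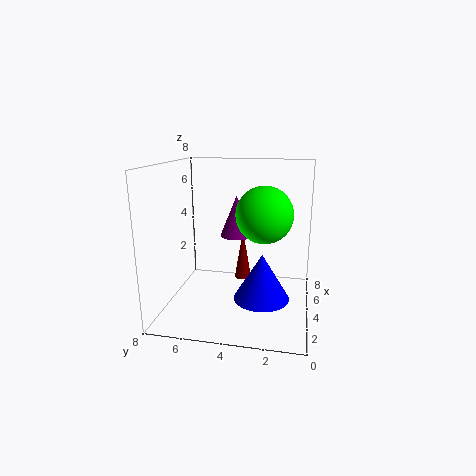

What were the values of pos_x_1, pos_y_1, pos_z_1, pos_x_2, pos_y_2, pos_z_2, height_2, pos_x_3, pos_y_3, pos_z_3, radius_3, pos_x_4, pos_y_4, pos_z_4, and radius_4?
pos_x_1 = 3.5; pos_y_1 = 2.5; pos_z_1 = 5.5; pos_x_2 = 3; pos_y_2 = 2.5; pos_z_2 = 1; height_2 = 2.5; pos_x_3 = 6; pos_y_3 = 4.5; pos_z_3 = 3.5; radius_3 = 1; pos_x_4 = 5.5; pos_y_4 = 4; pos_z_4 = 1; radius_4 = 0.5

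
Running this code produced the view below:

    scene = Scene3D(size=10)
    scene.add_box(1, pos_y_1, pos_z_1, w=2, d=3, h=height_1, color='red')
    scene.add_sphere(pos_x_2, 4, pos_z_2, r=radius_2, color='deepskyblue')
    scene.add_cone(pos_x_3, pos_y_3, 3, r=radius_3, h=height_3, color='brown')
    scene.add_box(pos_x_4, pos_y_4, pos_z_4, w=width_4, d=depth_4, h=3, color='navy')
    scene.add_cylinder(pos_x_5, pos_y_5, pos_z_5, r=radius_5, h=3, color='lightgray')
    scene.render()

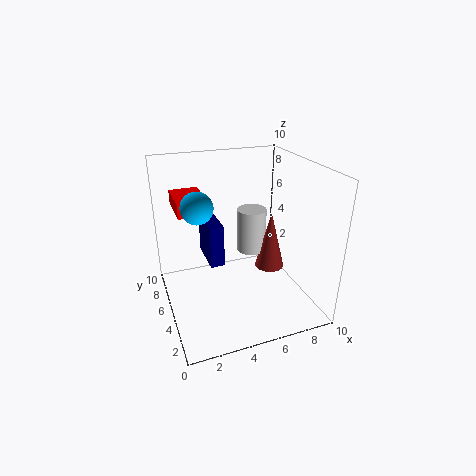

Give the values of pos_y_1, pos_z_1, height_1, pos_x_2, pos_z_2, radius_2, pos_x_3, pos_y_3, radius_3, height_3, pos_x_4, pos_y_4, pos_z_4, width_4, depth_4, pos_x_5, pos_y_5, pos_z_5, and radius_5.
pos_y_1 = 5; pos_z_1 = 7; height_1 = 1; pos_x_2 = 2; pos_z_2 = 8; radius_2 = 1; pos_x_3 = 7; pos_y_3 = 4; radius_3 = 1; height_3 = 4; pos_x_4 = 3; pos_y_4 = 5; pos_z_4 = 3; width_4 = 1; depth_4 = 3; pos_x_5 = 6; pos_y_5 = 5; pos_z_5 = 4; radius_5 = 1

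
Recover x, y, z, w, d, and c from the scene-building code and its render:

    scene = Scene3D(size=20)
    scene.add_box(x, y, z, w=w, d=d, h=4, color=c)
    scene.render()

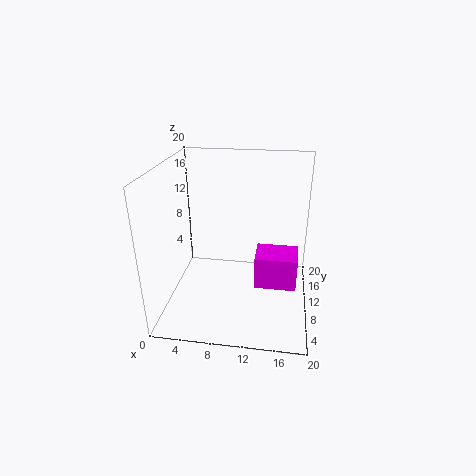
x = 13, y = 3, z = 7, w = 5, d = 4, c = 'magenta'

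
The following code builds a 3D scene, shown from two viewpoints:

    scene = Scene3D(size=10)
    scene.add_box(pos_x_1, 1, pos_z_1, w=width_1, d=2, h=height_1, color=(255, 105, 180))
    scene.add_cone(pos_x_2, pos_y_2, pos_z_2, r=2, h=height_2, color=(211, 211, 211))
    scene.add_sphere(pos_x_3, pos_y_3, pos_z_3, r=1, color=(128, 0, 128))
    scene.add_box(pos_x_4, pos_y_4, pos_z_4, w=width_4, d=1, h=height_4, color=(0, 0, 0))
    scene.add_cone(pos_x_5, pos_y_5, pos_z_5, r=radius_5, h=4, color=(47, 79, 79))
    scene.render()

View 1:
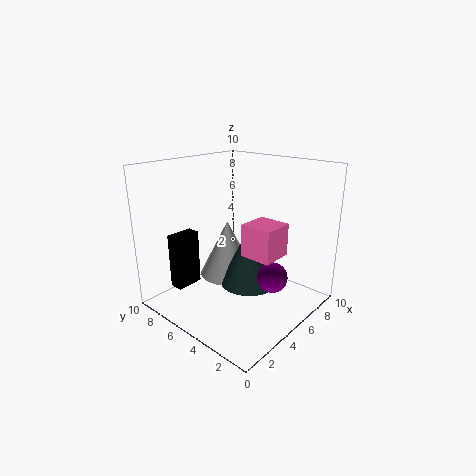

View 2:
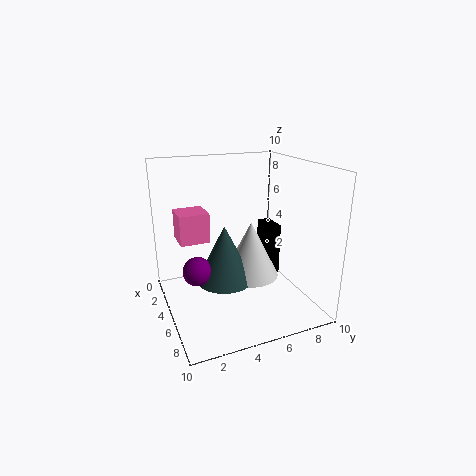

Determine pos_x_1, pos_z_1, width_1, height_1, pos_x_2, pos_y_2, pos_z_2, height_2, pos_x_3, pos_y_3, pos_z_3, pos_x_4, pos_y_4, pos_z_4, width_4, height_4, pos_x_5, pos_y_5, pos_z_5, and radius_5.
pos_x_1 = 3
pos_z_1 = 5
width_1 = 2
height_1 = 2
pos_x_2 = 5
pos_y_2 = 6
pos_z_2 = 2
height_2 = 4
pos_x_3 = 5
pos_y_3 = 2
pos_z_3 = 3
pos_x_4 = 2
pos_y_4 = 8
pos_z_4 = 1
width_4 = 2
height_4 = 4
pos_x_5 = 5
pos_y_5 = 4
pos_z_5 = 2
radius_5 = 2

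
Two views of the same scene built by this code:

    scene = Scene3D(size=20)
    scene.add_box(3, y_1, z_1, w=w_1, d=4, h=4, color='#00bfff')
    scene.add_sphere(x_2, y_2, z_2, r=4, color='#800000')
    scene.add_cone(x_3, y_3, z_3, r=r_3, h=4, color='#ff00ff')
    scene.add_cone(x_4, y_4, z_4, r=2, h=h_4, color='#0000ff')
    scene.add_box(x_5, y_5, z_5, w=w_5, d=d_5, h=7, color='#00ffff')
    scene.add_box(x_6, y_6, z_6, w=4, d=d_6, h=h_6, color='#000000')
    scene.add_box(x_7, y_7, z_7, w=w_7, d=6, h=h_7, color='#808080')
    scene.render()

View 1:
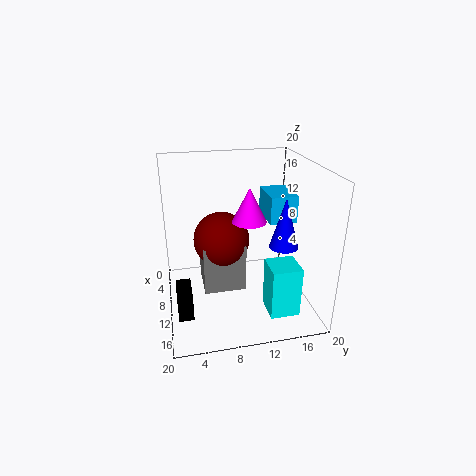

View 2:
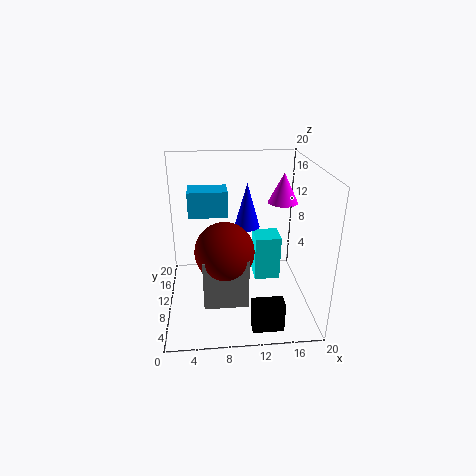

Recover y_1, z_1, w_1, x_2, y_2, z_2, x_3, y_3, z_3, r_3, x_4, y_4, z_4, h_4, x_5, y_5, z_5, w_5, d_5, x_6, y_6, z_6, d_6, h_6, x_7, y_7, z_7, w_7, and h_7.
y_1 = 15; z_1 = 11; w_1 = 6; x_2 = 8; y_2 = 8; z_2 = 9; x_3 = 16; y_3 = 10; z_3 = 15; r_3 = 2; x_4 = 12; y_4 = 16; z_4 = 9; h_4 = 7; x_5 = 13; y_5 = 13; z_5 = 1; w_5 = 4; d_5 = 4; x_6 = 11; y_6 = 1; z_6 = 1; d_6 = 2; h_6 = 4; x_7 = 5; y_7 = 5; z_7 = 2; w_7 = 6; h_7 = 7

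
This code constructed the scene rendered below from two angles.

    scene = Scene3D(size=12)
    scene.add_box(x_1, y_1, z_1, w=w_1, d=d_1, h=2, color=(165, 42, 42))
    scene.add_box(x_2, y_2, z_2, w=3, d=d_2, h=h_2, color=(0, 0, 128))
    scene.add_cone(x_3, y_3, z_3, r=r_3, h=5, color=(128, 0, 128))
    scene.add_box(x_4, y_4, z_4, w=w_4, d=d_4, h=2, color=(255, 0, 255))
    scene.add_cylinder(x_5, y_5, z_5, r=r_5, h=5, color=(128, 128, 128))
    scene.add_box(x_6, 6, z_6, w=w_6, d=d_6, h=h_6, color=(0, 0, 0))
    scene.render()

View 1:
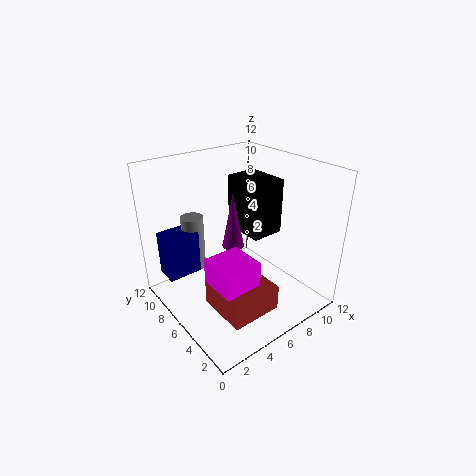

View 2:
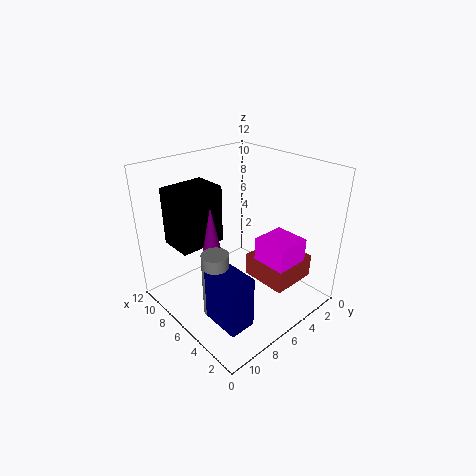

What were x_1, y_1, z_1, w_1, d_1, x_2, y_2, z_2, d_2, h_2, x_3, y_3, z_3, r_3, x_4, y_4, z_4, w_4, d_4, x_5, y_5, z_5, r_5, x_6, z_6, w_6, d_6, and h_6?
x_1 = 2; y_1 = 1; z_1 = 2; w_1 = 4; d_1 = 4; x_2 = 1; y_2 = 9; z_2 = 2; d_2 = 2; h_2 = 4; x_3 = 7; y_3 = 8; z_3 = 4; r_3 = 1; x_4 = 2; y_4 = 2; z_4 = 4; w_4 = 3; d_4 = 3; x_5 = 4; y_5 = 10; z_5 = 2; r_5 = 1; x_6 = 8; z_6 = 5; w_6 = 3; d_6 = 4; h_6 = 5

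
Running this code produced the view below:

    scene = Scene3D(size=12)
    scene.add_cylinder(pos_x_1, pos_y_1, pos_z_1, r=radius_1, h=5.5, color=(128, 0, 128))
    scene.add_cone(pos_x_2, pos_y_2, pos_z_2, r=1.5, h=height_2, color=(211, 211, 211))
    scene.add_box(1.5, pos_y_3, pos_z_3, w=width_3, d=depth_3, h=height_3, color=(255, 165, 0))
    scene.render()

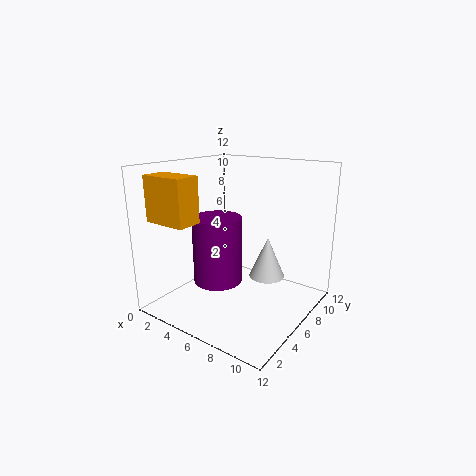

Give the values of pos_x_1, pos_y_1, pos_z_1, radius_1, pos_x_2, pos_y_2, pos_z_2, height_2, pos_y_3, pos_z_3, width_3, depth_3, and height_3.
pos_x_1 = 5; pos_y_1 = 4.5; pos_z_1 = 2.5; radius_1 = 2; pos_x_2 = 8; pos_y_2 = 7.5; pos_z_2 = 2.5; height_2 = 3.5; pos_y_3 = 0.5; pos_z_3 = 8; width_3 = 3.5; depth_3 = 2; height_3 = 3.5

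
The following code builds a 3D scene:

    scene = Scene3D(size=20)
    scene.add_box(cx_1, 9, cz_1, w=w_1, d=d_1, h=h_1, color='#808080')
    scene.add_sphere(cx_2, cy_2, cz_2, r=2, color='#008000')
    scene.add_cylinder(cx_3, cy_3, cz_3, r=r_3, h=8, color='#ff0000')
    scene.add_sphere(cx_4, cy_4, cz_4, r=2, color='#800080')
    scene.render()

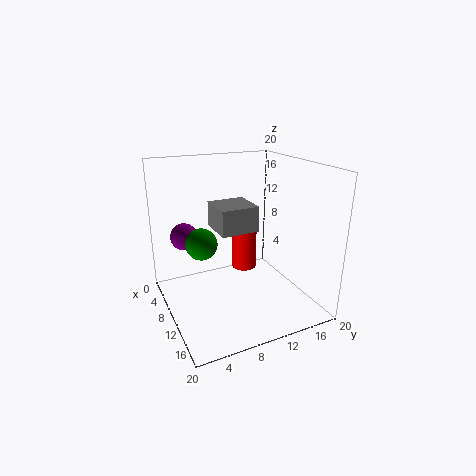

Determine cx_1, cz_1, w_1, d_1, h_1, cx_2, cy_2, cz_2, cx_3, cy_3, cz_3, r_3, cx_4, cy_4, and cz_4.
cx_1 = 1, cz_1 = 9, w_1 = 6, d_1 = 6, h_1 = 4, cx_2 = 12, cy_2 = 4, cz_2 = 11, cx_3 = 4, cy_3 = 14, cz_3 = 2, r_3 = 2, cx_4 = 4, cy_4 = 4, cz_4 = 9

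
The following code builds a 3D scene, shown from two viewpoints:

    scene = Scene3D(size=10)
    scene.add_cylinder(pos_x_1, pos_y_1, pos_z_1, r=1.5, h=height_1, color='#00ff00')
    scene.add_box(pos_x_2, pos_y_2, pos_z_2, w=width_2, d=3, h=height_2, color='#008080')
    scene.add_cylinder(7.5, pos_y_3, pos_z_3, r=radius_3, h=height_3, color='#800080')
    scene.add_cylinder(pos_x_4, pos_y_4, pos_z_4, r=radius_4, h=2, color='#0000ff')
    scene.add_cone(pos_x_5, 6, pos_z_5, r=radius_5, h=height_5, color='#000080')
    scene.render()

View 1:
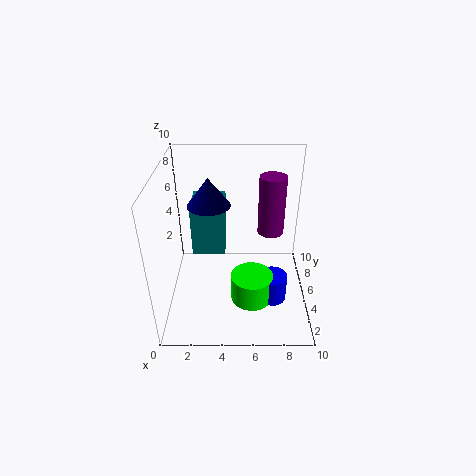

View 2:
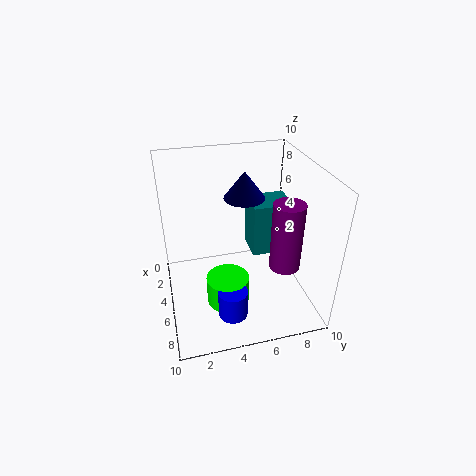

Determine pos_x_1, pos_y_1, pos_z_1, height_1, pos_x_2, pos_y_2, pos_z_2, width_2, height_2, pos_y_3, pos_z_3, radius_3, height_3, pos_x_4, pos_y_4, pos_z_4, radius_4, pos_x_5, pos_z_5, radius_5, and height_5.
pos_x_1 = 6
pos_y_1 = 4
pos_z_1 = 0.5
height_1 = 2
pos_x_2 = 1.5
pos_y_2 = 6.5
pos_z_2 = 2.5
width_2 = 2.5
height_2 = 4
pos_y_3 = 7.5
pos_z_3 = 4
radius_3 = 1
height_3 = 4.5
pos_x_4 = 7.5
pos_y_4 = 4
pos_z_4 = 0.5
radius_4 = 1
pos_x_5 = 3
pos_z_5 = 7
radius_5 = 1.5
height_5 = 2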